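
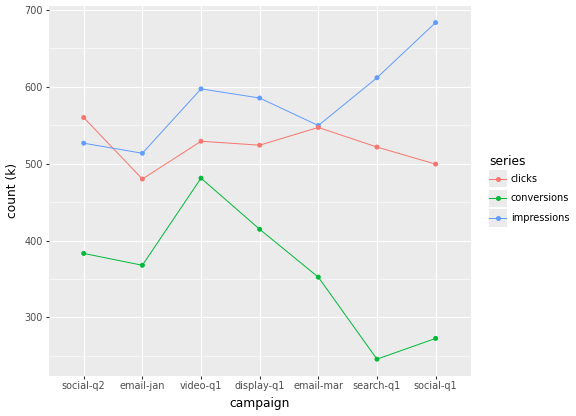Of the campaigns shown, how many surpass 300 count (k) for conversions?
5

Above 300: social-q2, email-jan, video-q1, display-q1, email-mar.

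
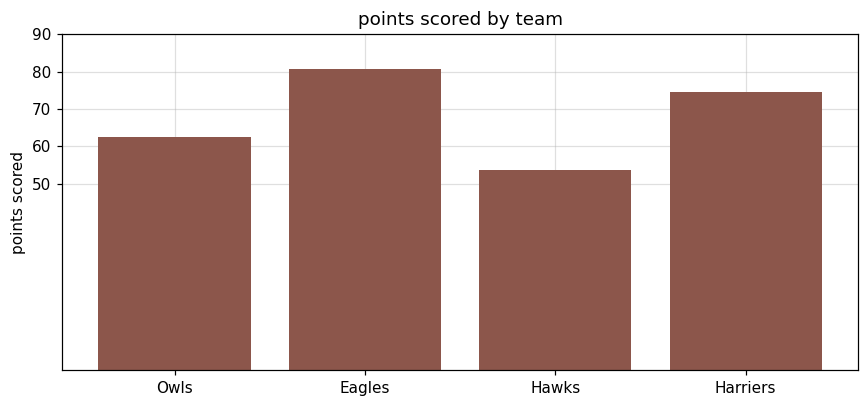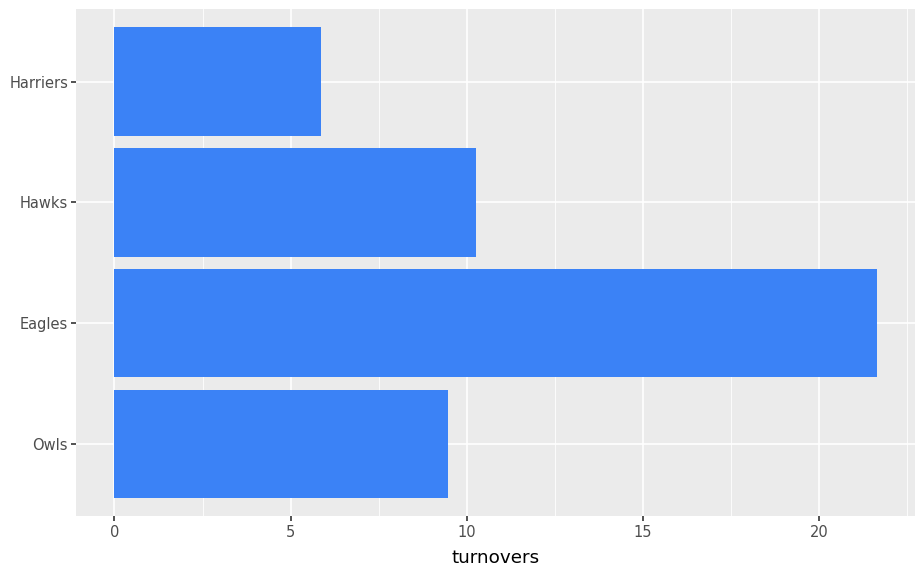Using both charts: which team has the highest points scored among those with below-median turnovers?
Chart 2 median turnovers ≈ 10; below-median teams: Owls, Harriers. Among those, Harriers has the highest points scored (≈ 70).

Harriers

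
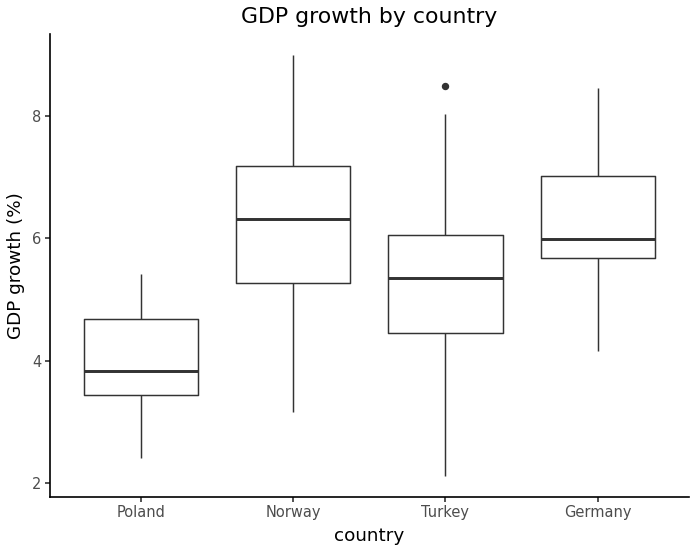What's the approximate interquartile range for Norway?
≈ 2.0

Q3 ≈ 7.2, Q1 ≈ 5.2; IQR ≈ 2.0.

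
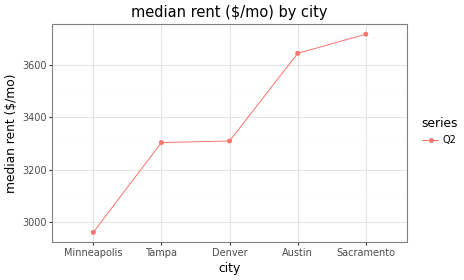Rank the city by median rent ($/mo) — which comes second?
Top 3: Sacramento ≈ 3700, Austin ≈ 3600, Denver ≈ 3300.

Austin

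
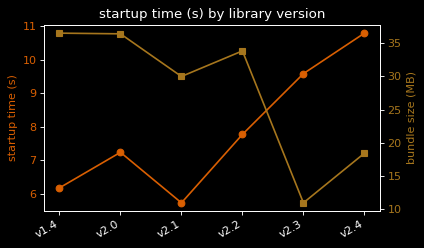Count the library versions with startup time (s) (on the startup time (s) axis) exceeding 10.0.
1

Above 10.0: v2.4.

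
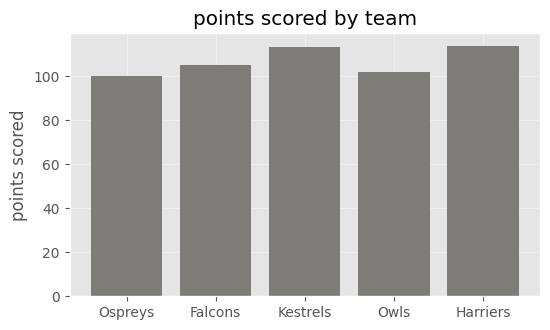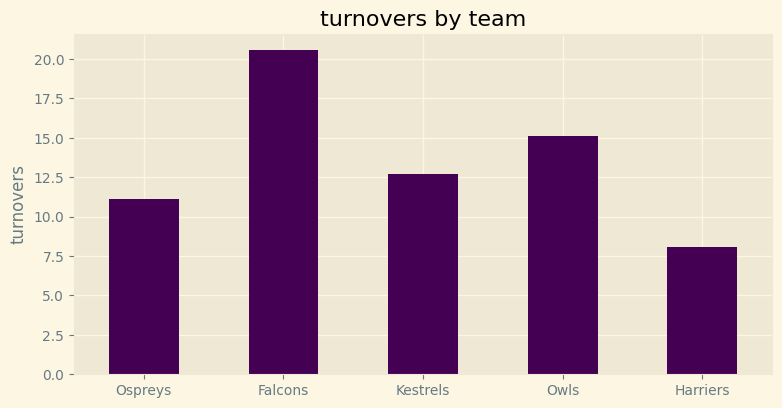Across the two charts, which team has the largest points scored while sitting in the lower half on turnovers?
Harriers

Chart 2 median turnovers ≈ 12; below-median teams: Ospreys, Harriers. Among those, Harriers has the highest points scored (≈ 120).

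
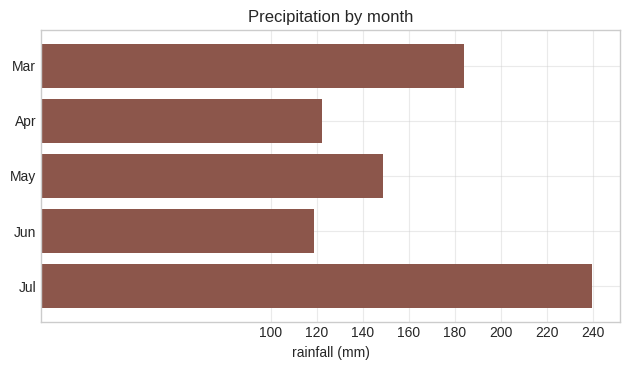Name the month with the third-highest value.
Top 4: Jul ≈ 240, Mar ≈ 180, May ≈ 140, Apr ≈ 120.

May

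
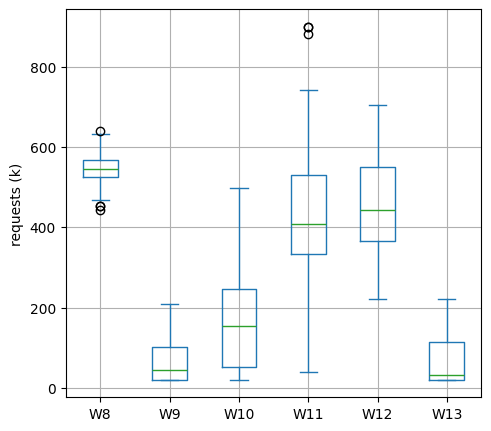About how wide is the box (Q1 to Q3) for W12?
≈ 200

Q3 ≈ 550, Q1 ≈ 350; IQR ≈ 200.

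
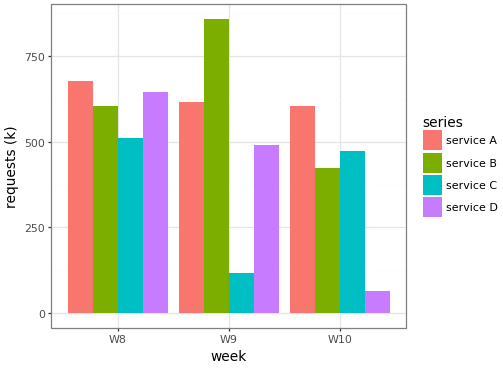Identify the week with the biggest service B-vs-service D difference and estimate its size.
W9: service B ≈ 900, service D ≈ 500 → gap ≈ 400. Next-largest (W10) is only ≈ 300.

W9, ≈ 400 k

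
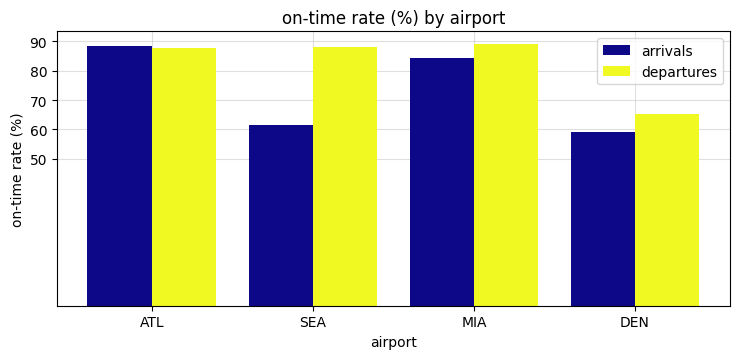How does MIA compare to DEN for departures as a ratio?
MIA ≈ 90, DEN ≈ 70; 90/70 ≈ 1.29.

≈ 1.29×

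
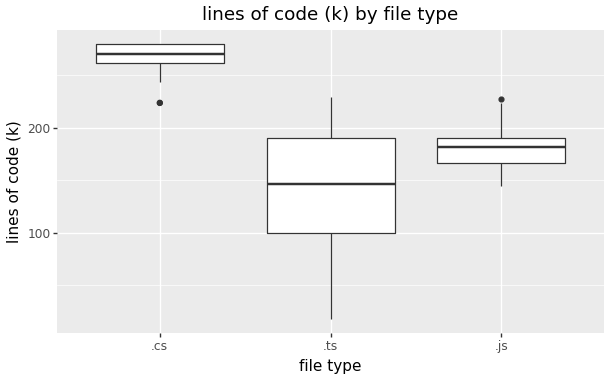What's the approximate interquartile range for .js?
≈ 20

Q3 ≈ 190, Q1 ≈ 170; IQR ≈ 20.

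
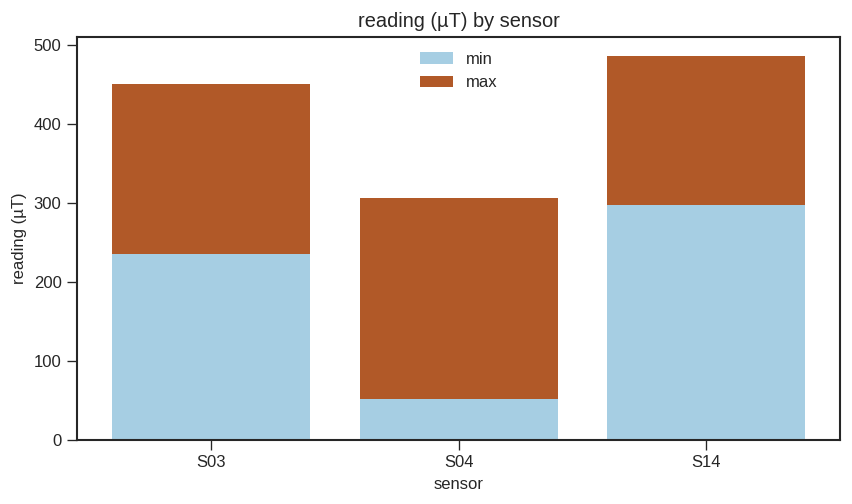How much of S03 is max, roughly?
max top ≈ 450, bottom ≈ 250; segment ≈ 200.

≈ 200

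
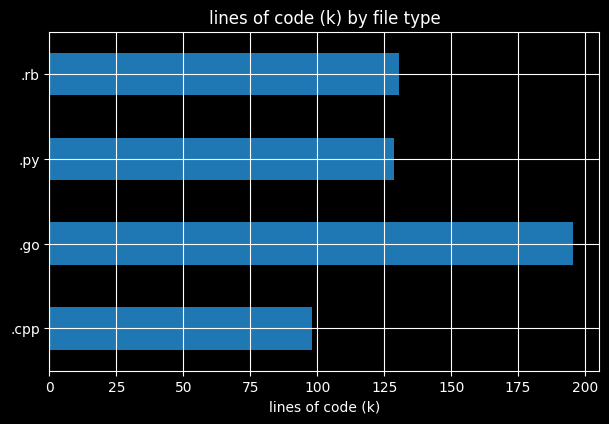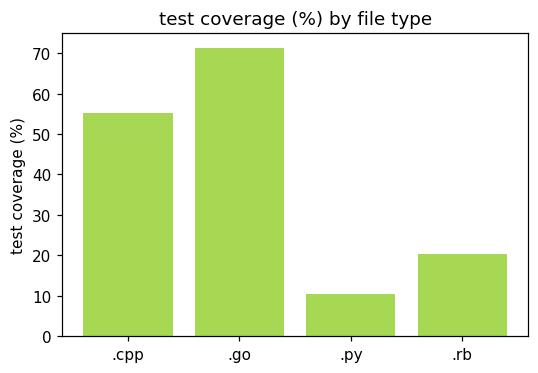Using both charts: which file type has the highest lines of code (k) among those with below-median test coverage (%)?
.rb

Chart 2 median test coverage (%) ≈ 40; below-median file types: .py, .rb. Among those, .rb has the highest lines of code (k) (≈ 140).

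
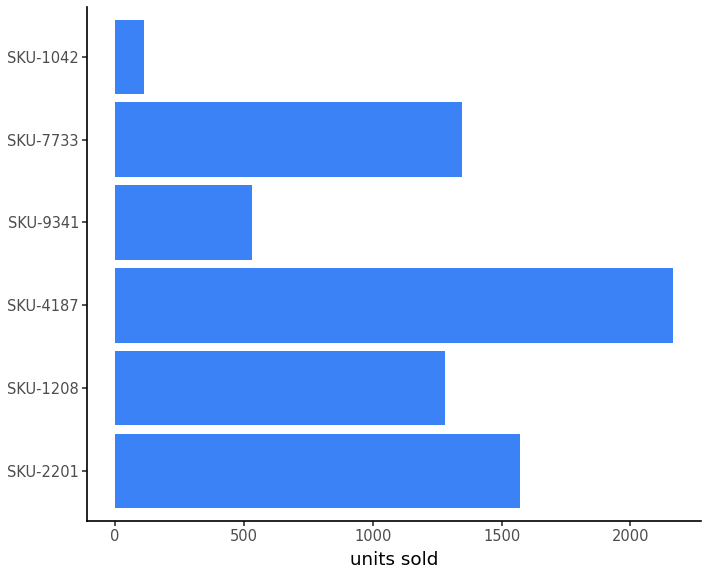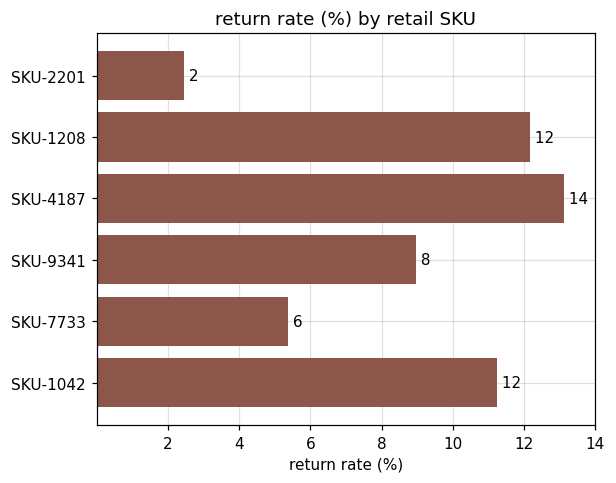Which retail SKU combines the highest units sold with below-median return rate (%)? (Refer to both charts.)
SKU-2201

Chart 2 median return rate (%) ≈ 10; below-median retail SKUs: SKU-2201, SKU-9341, SKU-7733. Among those, SKU-2201 has the highest units sold (≈ 1600).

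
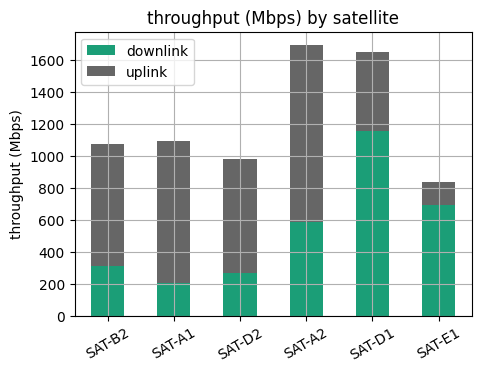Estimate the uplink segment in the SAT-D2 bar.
uplink top ≈ 1000, bottom ≈ 200; segment ≈ 800.

≈ 800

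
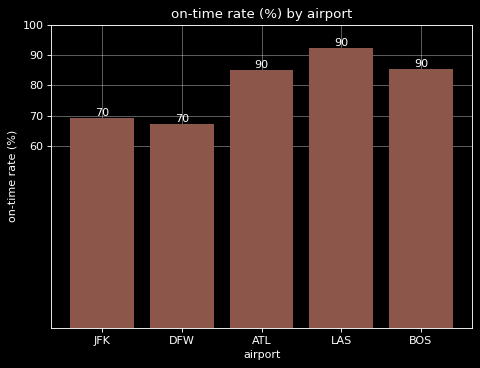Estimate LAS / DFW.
LAS ≈ 90, DFW ≈ 70; 90/70 ≈ 1.29.

≈ 1.29×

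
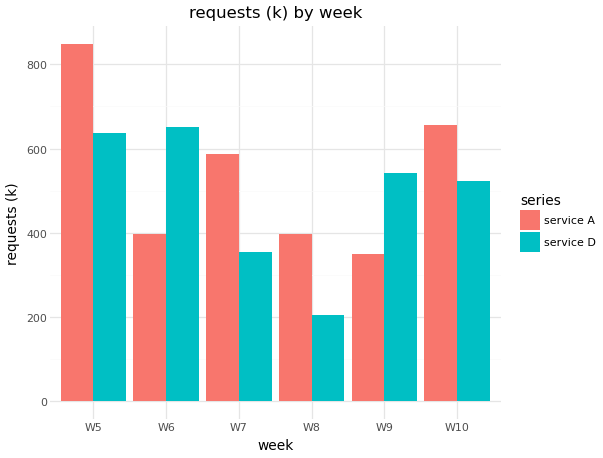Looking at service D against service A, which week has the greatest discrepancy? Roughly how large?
W6, ≈ 300 k

W6: service D ≈ 700, service A ≈ 400 → gap ≈ 300. Next-largest (W7) is only ≈ 200.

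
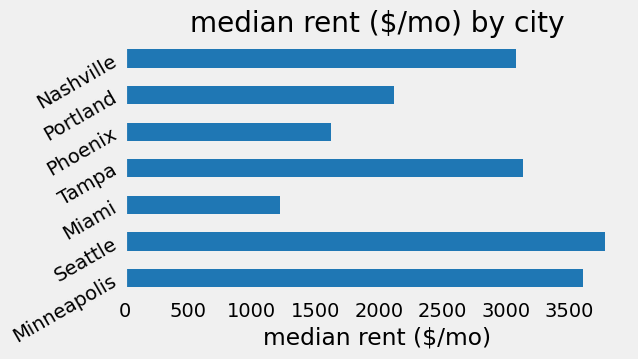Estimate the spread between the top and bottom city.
Max Seattle ≈ 4000, min Miami ≈ 1000; range ≈ 3000.

≈ 3000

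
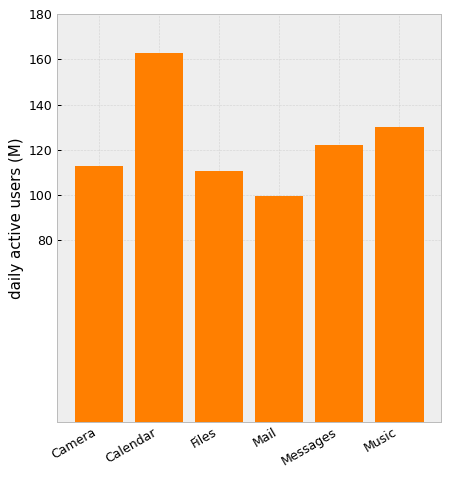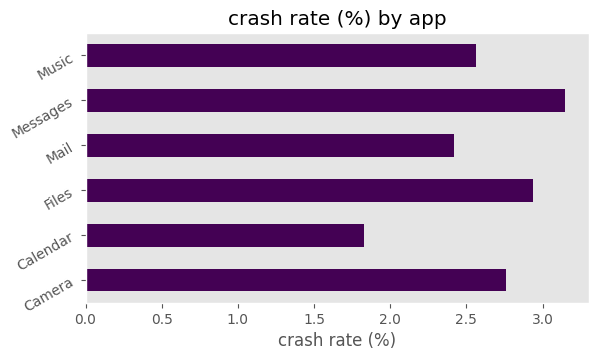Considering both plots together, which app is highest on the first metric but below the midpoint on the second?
Calendar

Chart 2 median crash rate (%) ≈ 2.5; below-median apps: Calendar, Mail, Music. Among those, Calendar has the highest daily active users (M) (≈ 160).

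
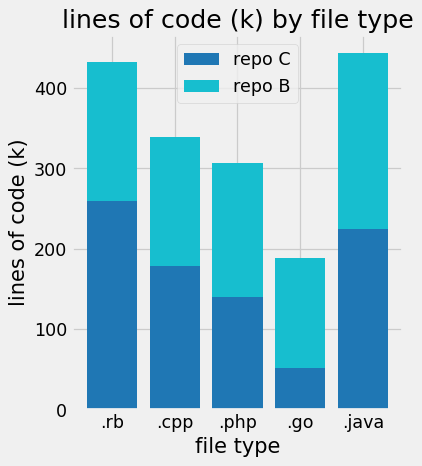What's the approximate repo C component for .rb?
≈ 250

repo C top ≈ 250, bottom ≈ 0; segment ≈ 250.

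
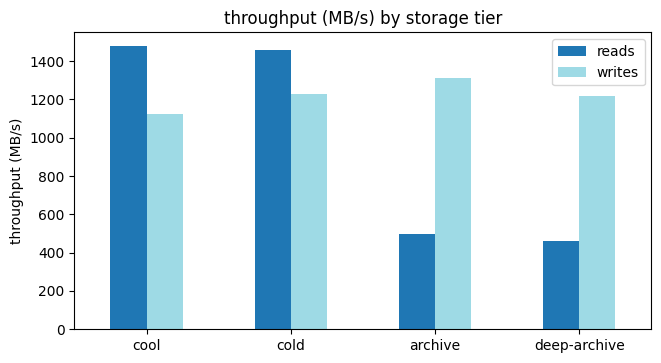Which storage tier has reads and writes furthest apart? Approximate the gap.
archive, ≈ 1000 MB/s

archive: reads ≈ 400, writes ≈ 1400 → gap ≈ 1000. Next-largest (deep-archive) is only ≈ 800.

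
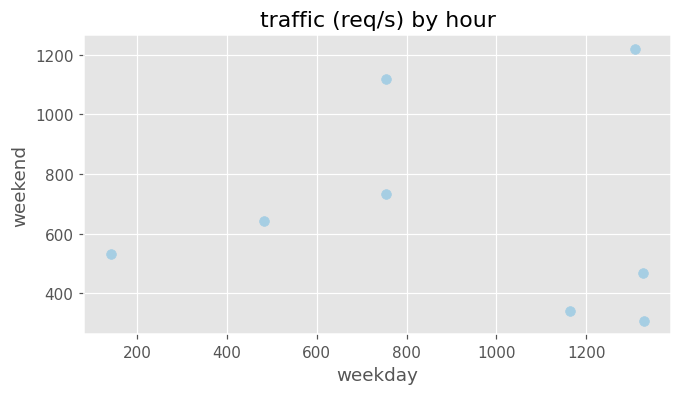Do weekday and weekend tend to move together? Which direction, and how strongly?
no clear correlation

Points are roughly uncorrelated; weak (|r| ≈ 0.1).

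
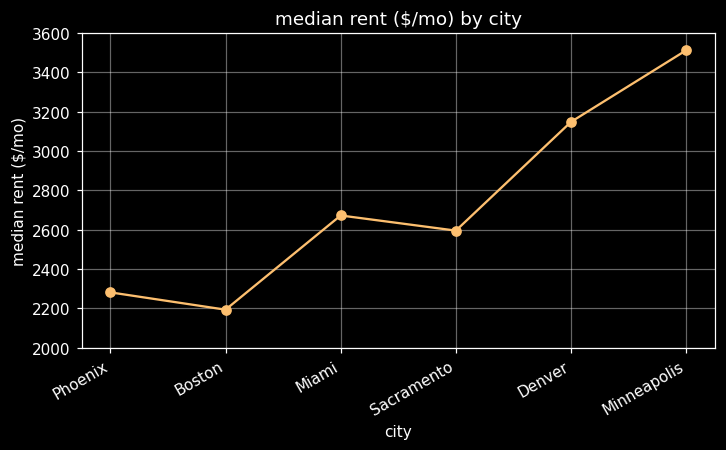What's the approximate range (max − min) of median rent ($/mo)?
Max Minneapolis ≈ 3600, min Boston ≈ 2200; range ≈ 1400.

≈ 1400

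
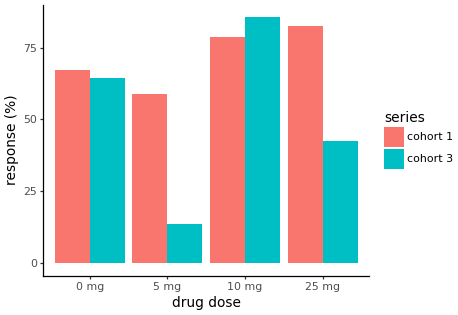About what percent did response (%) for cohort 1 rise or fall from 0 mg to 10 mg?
0 mg ≈ 70, 10 mg ≈ 80; (80 − 70) / 70 ≈ +14.3%.

≈ +14.3%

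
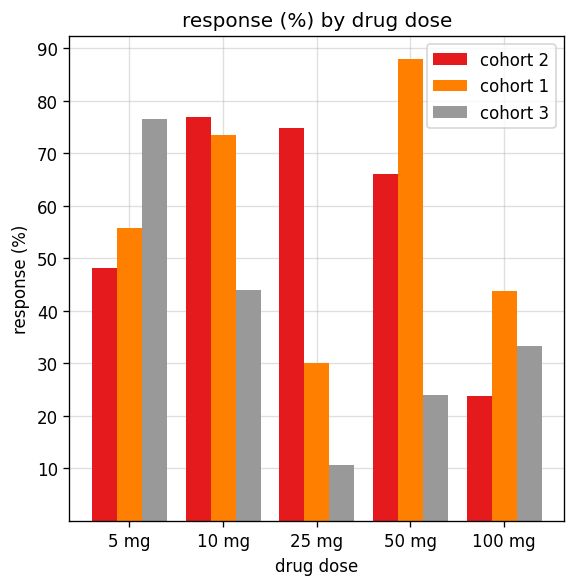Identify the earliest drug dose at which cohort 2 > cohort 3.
5 mg: cohort 2 ≈ 50 vs cohort 3 ≈ 80 (not yet); 10 mg: cohort 2 ≈ 80 vs cohort 3 ≈ 40 (first crossover).

10 mg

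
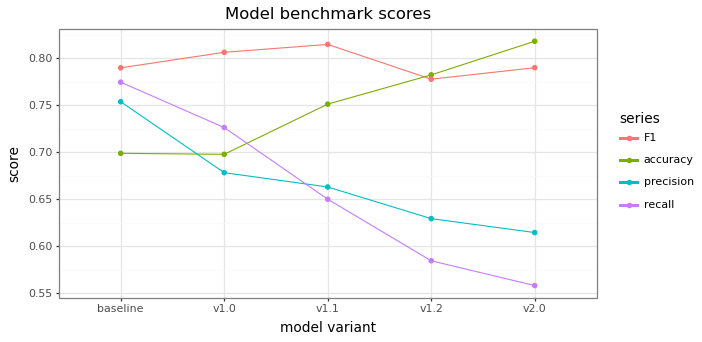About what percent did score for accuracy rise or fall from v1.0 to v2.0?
≈ +14.3%

v1.0 ≈ 0.70, v2.0 ≈ 0.80; (0.80 − 0.70) / 0.70 ≈ +14.3%.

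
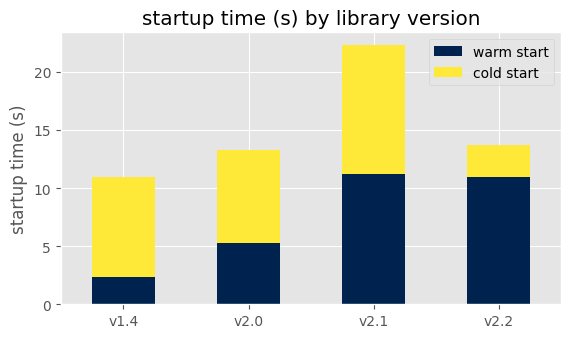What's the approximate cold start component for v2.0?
≈ 8

cold start top ≈ 14, bottom ≈ 6; segment ≈ 8.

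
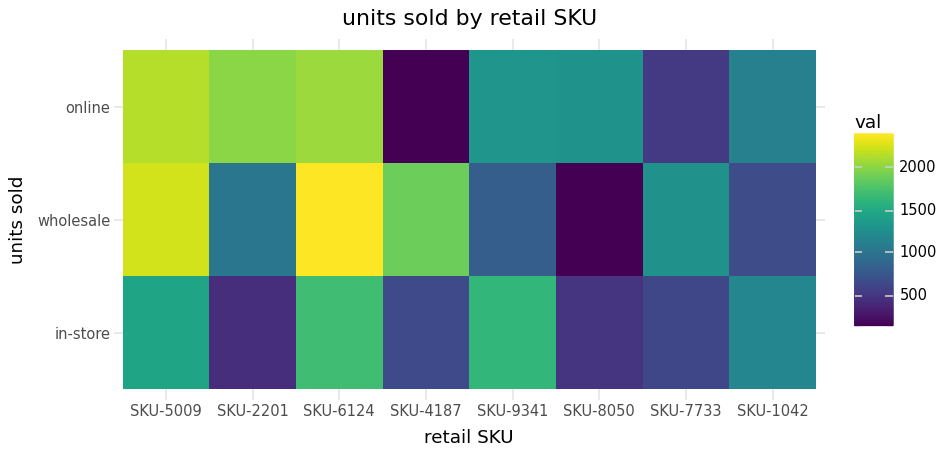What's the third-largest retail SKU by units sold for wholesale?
SKU-4187

Top 4 for wholesale: SKU-6124 ≈ 2400, SKU-5009 ≈ 2200, SKU-4187 ≈ 1800, SKU-7733 ≈ 1200.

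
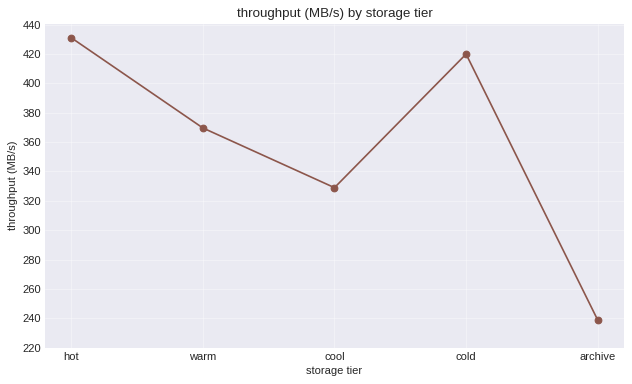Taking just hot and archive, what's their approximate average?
(440 + 240) / 2 ≈ 340.

≈ 340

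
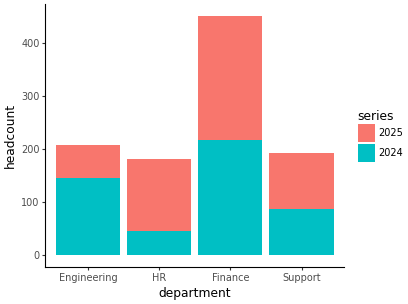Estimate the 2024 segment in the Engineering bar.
2024 top ≈ 150, bottom ≈ 0; segment ≈ 150.

≈ 150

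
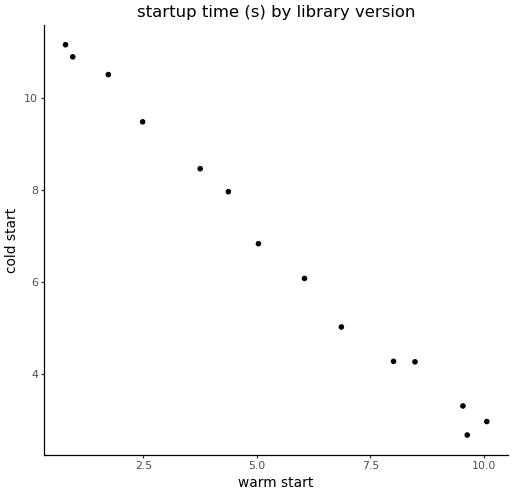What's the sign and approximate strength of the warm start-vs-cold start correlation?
Points are negatively correlated; strong (|r| ≈ 1.0).

negative, strong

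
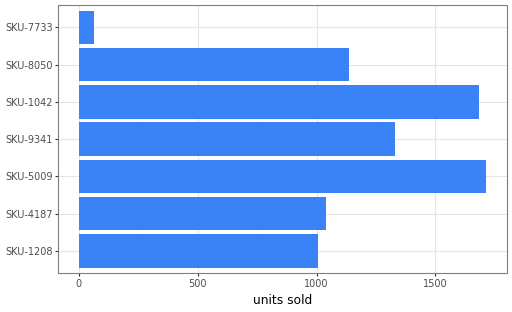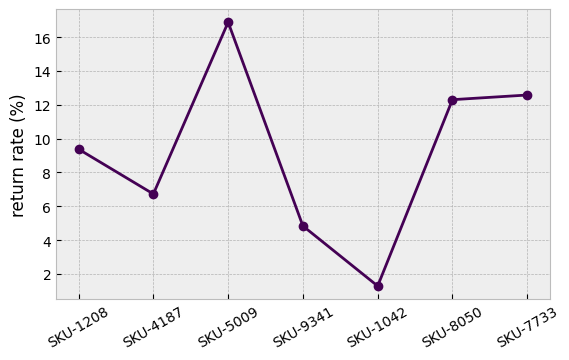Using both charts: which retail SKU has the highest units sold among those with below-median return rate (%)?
Chart 2 median return rate (%) ≈ 10; below-median retail SKUs: SKU-4187, SKU-9341, SKU-1042. Among those, SKU-1042 has the highest units sold (≈ 1600).

SKU-1042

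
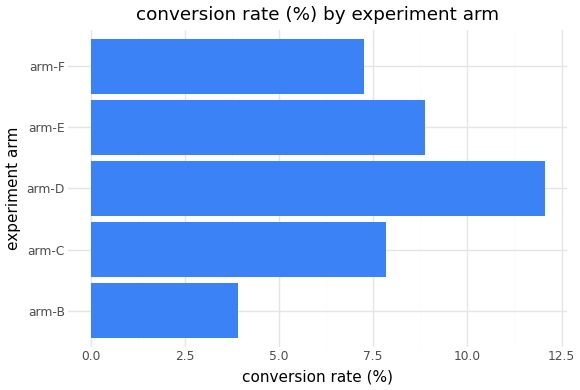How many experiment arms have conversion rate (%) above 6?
Above 6: arm-C, arm-D, arm-E, arm-F.

4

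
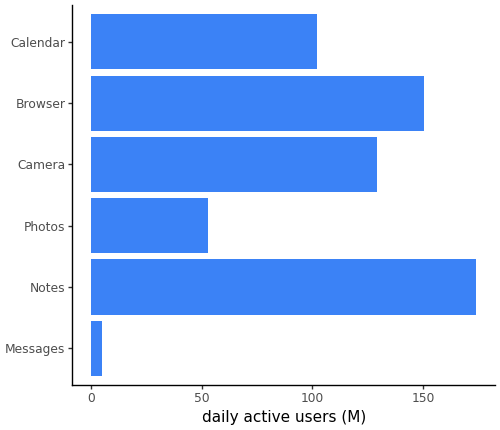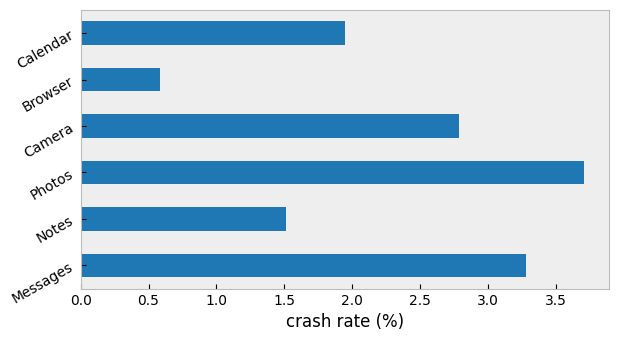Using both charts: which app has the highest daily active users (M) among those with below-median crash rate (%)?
Chart 2 median crash rate (%) ≈ 2.5; below-median apps: Notes, Browser, Calendar. Among those, Notes has the highest daily active users (M) (≈ 180).

Notes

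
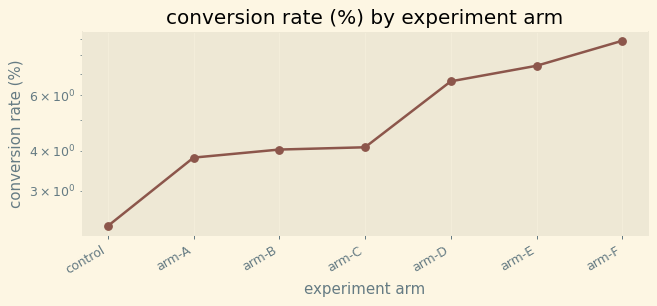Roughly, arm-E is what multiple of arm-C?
arm-E ≈ 7, arm-C ≈ 4; 7/4 ≈ 1.75.

≈ 1.75×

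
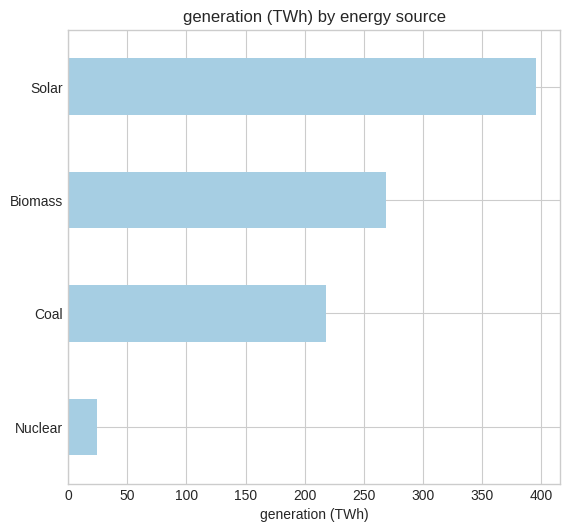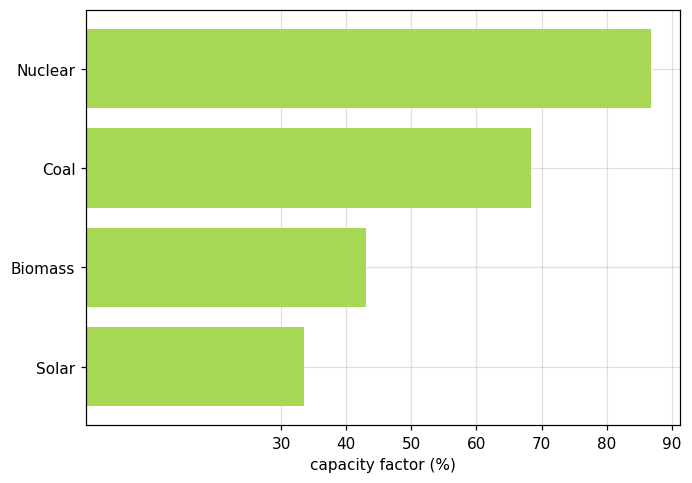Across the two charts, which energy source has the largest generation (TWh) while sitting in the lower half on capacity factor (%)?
Solar

Chart 2 median capacity factor (%) ≈ 60; below-median energy sources: Biomass, Solar. Among those, Solar has the highest generation (TWh) (≈ 400).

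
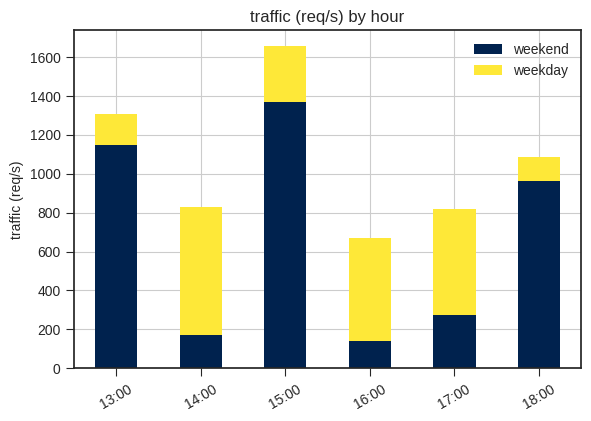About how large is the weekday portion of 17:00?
weekday top ≈ 800, bottom ≈ 200; segment ≈ 600.

≈ 600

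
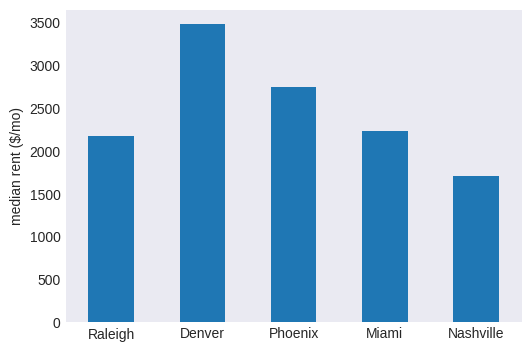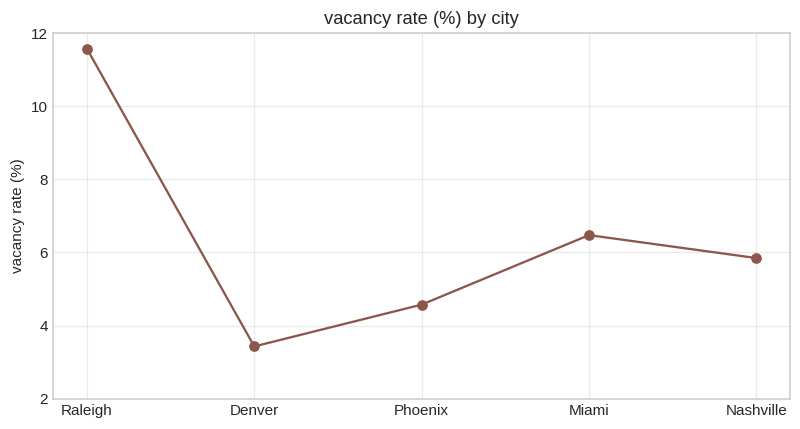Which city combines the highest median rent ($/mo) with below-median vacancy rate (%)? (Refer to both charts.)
Chart 2 median vacancy rate (%) ≈ 6; below-median cities: Denver, Phoenix. Among those, Denver has the highest median rent ($/mo) (≈ 3500).

Denver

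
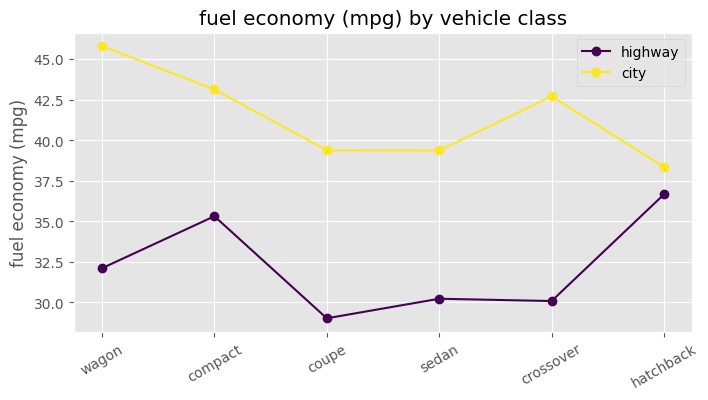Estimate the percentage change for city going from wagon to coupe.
≈ -13%

wagon ≈ 46, coupe ≈ 40; (40 − 46) / 46 ≈ -13%.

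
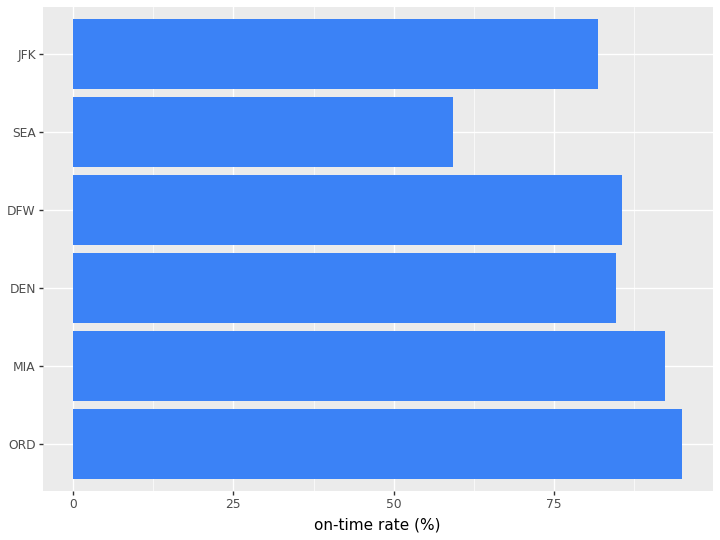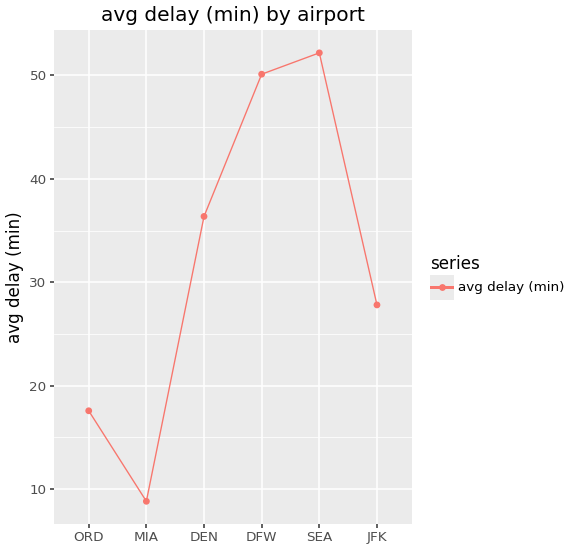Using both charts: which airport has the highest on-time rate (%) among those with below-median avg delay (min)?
Chart 2 median avg delay (min) ≈ 30; below-median airports: ORD, MIA, JFK. Among those, ORD has the highest on-time rate (%) (≈ 100).

ORD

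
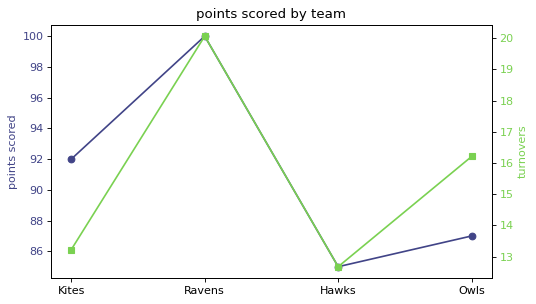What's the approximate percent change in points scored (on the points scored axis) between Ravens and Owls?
≈ -12%

Ravens ≈ 100, Owls ≈ 88; (88 − 100) / 100 ≈ -12%.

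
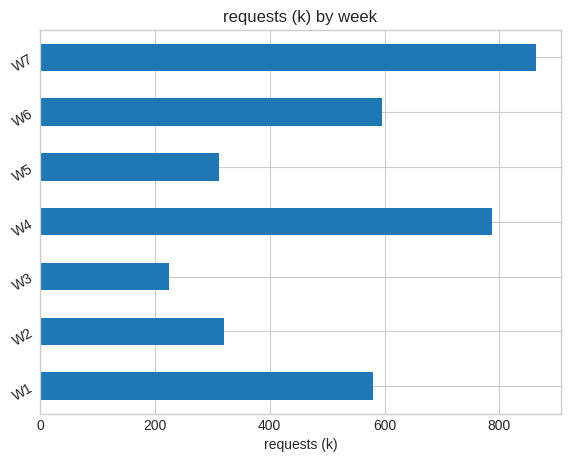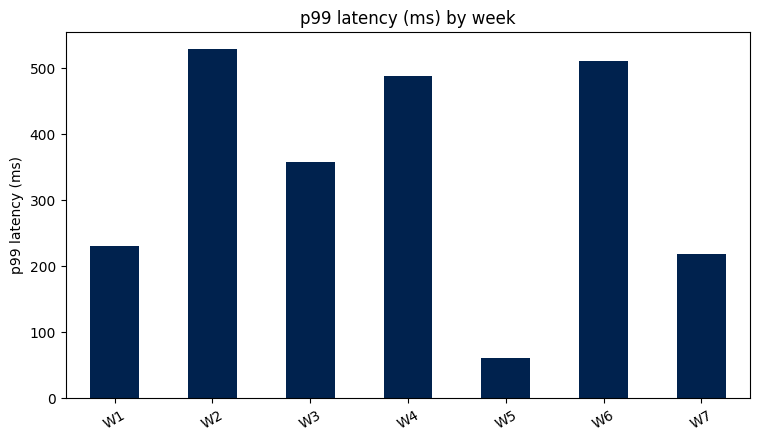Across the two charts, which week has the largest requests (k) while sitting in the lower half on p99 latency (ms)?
Chart 2 median p99 latency (ms) ≈ 350; below-median weeks: W1, W5, W7. Among those, W7 has the highest requests (k) (≈ 900).

W7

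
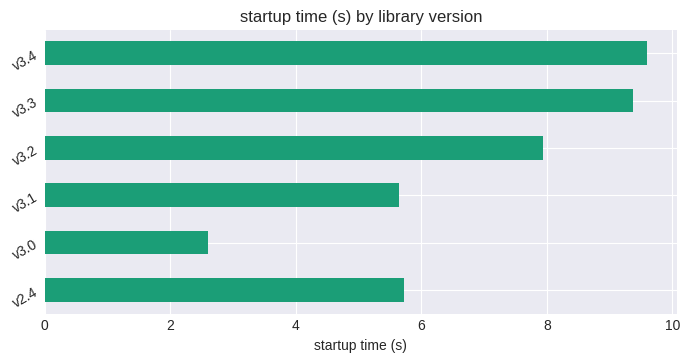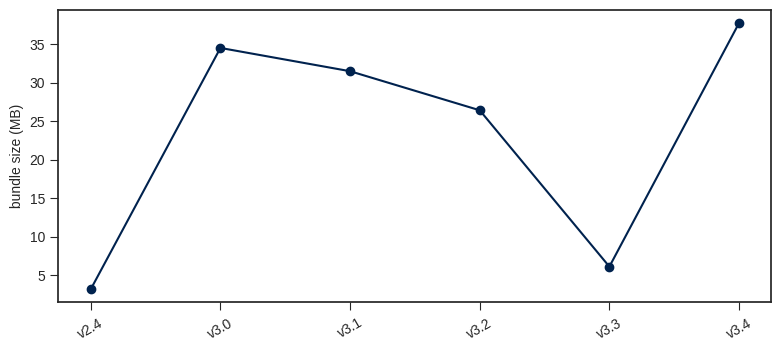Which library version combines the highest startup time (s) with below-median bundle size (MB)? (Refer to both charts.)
Chart 2 median bundle size (MB) ≈ 30; below-median library versions: v2.4, v3.2, v3.3. Among those, v3.3 has the highest startup time (s) (≈ 9).

v3.3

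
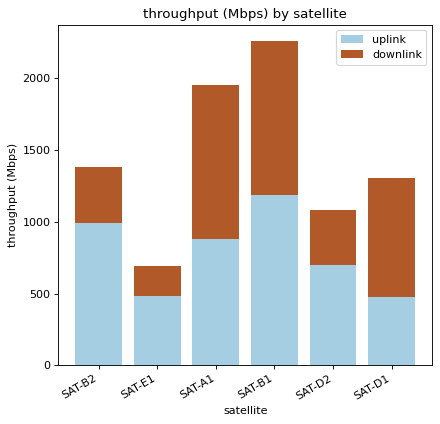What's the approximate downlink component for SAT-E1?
≈ 200

downlink top ≈ 600, bottom ≈ 400; segment ≈ 200.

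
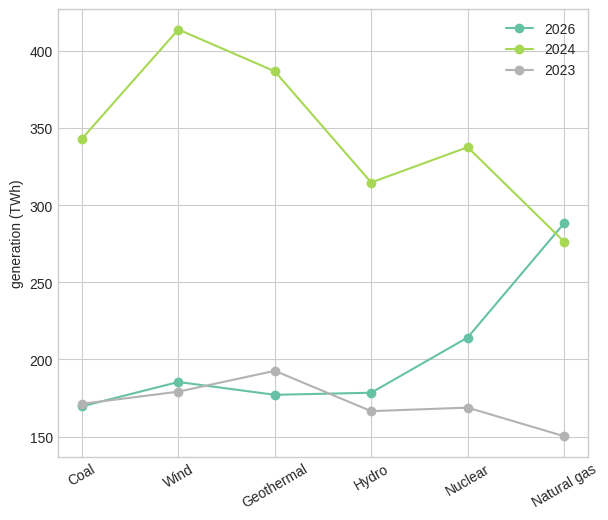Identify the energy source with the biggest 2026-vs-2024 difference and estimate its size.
Wind: 2026 ≈ 175, 2024 ≈ 425 → gap ≈ 250. Next-largest (Geothermal) is only ≈ 200.

Wind, ≈ 250 TWh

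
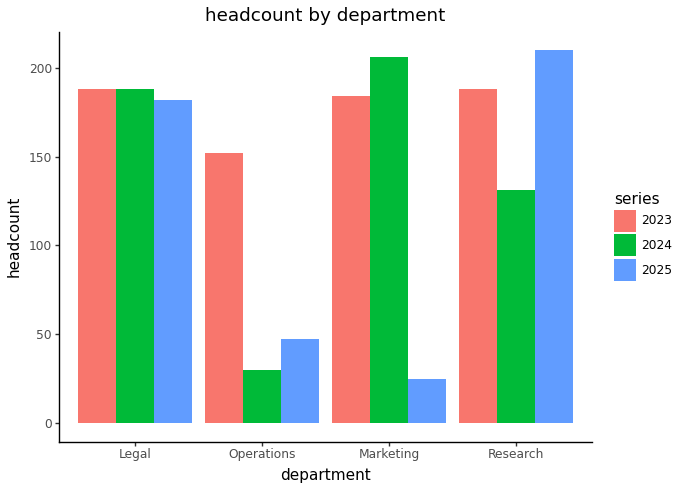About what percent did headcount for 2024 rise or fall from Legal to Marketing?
Legal ≈ 180, Marketing ≈ 200; (200 − 180) / 180 ≈ +11.1%.

≈ +11.1%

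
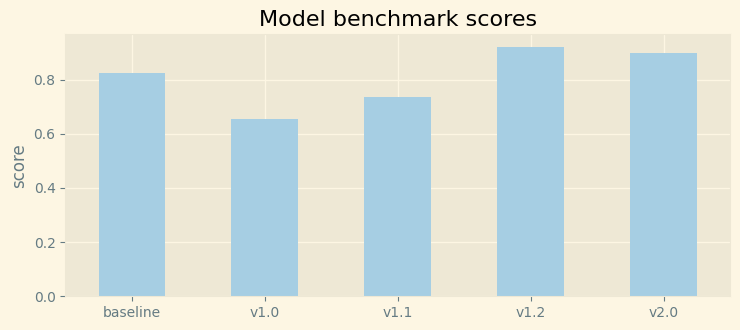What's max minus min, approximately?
Max v1.2 ≈ 0.9, min v1.0 ≈ 0.7; range ≈ 0.2.

≈ 0.2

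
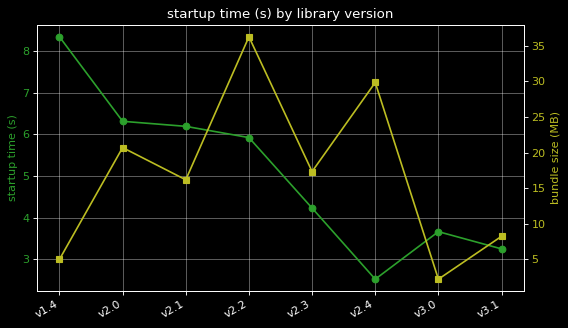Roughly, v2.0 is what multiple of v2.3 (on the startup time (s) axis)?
v2.0 ≈ 6.5, v2.3 ≈ 4.0; 6.5/4.0 ≈ 1.62.

≈ 1.62×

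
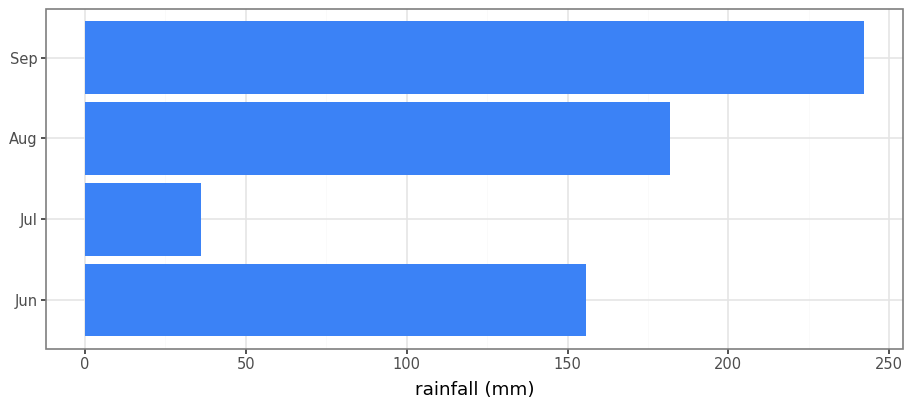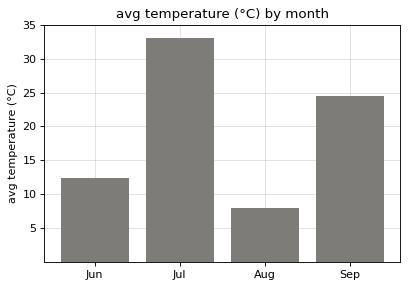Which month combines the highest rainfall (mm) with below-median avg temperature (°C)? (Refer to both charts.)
Chart 2 median avg temperature (°C) ≈ 20; below-median months: Jun, Aug. Among those, Aug has the highest rainfall (mm) (≈ 175).

Aug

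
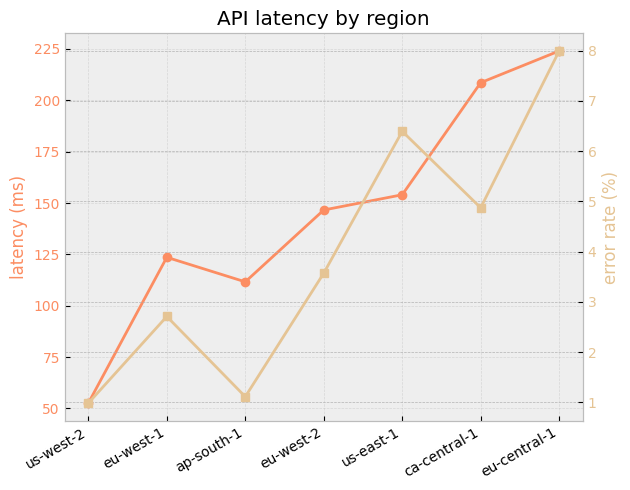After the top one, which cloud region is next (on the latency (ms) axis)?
ca-central-1

Top 3 (on the latency (ms) axis): eu-central-1 ≈ 220, ca-central-1 ≈ 200, us-east-1 ≈ 160.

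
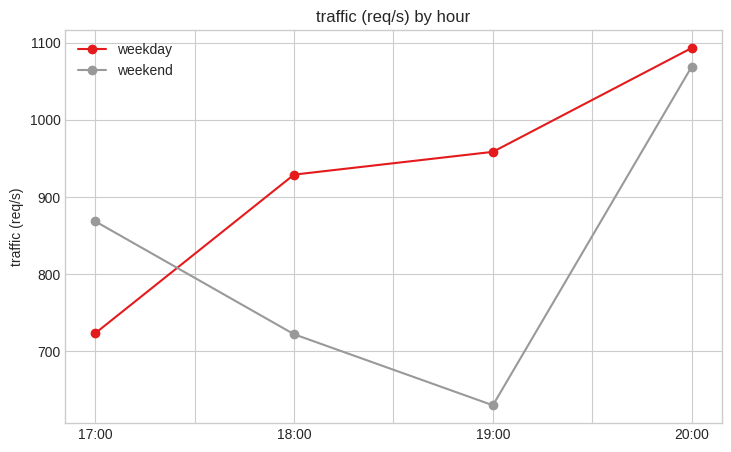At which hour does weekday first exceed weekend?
18:00

17:00: weekday ≈ 700 vs weekend ≈ 850 (not yet); 18:00: weekday ≈ 950 vs weekend ≈ 700 (first crossover).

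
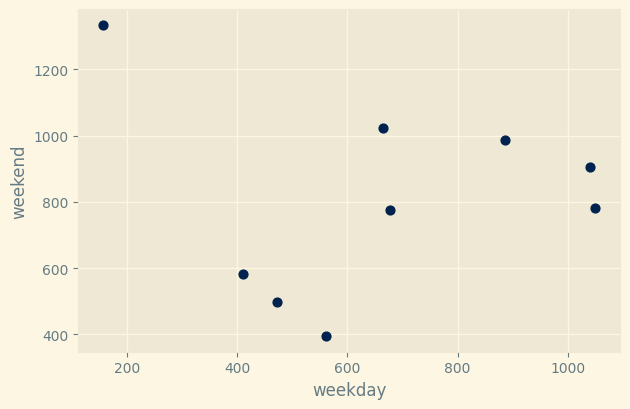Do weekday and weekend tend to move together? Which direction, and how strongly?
no clear correlation

Points are roughly uncorrelated; weak (|r| ≈ 0.1).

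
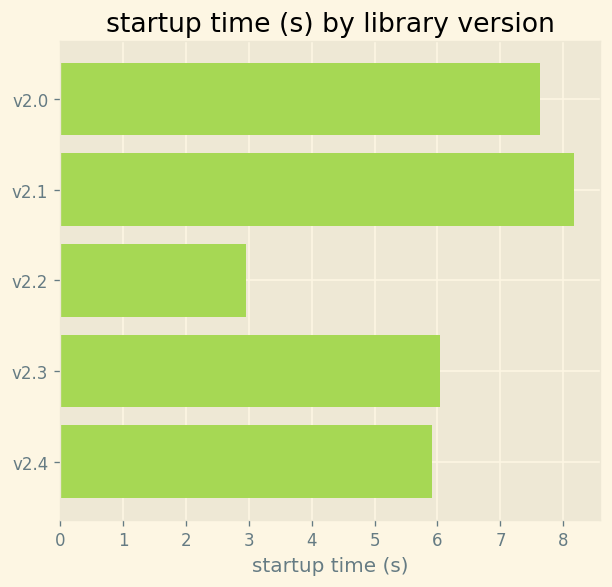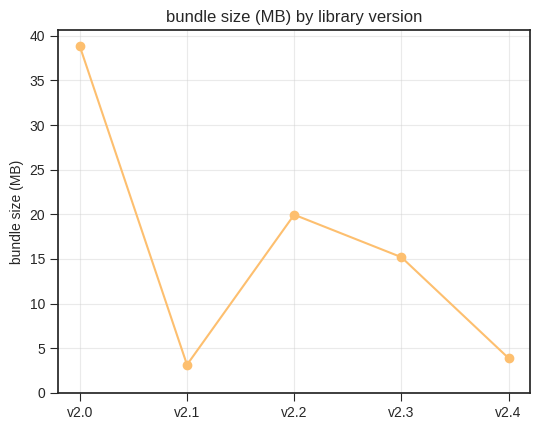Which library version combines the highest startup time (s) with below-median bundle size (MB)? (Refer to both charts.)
Chart 2 median bundle size (MB) ≈ 15; below-median library versions: v2.1, v2.4. Among those, v2.1 has the highest startup time (s) (≈ 8).

v2.1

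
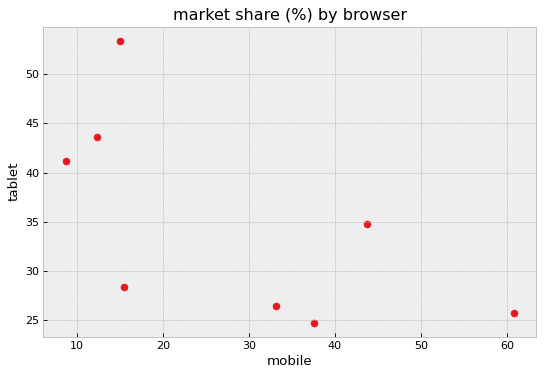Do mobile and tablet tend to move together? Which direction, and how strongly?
negative, moderate

Points are negatively correlated; moderate (|r| ≈ 0.6).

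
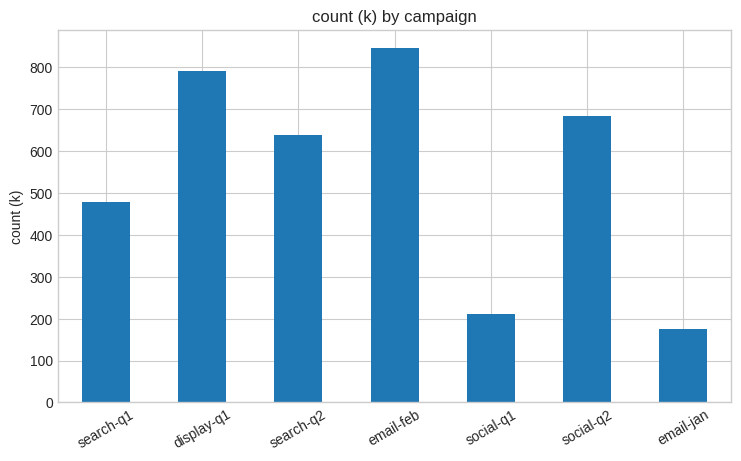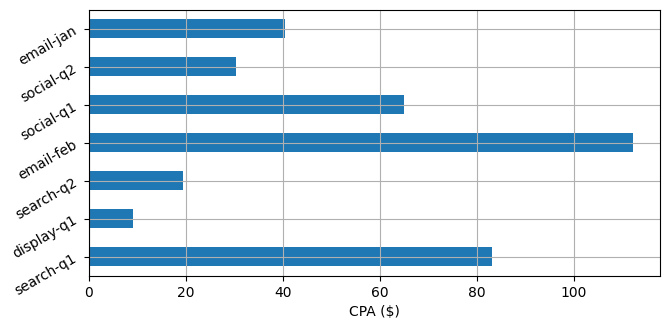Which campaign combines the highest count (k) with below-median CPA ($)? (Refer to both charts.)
display-q1

Chart 2 median CPA ($) ≈ 40; below-median campaigns: display-q1, search-q2, social-q2. Among those, display-q1 has the highest count (k) (≈ 800).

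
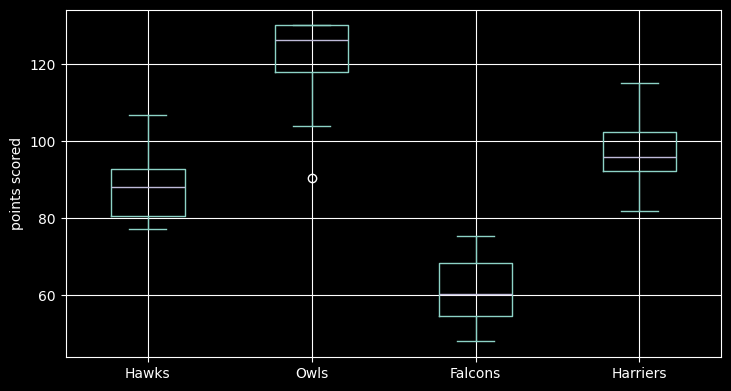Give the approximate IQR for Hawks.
Q3 ≈ 90, Q1 ≈ 80; IQR ≈ 10.

≈ 10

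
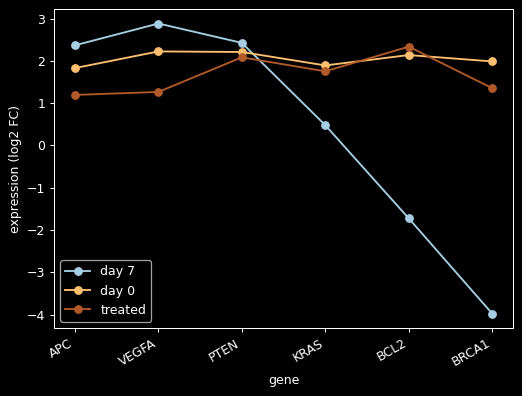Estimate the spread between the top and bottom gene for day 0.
≈ 0

Max VEGFA ≈ 2, min APC ≈ 2; range ≈ 0.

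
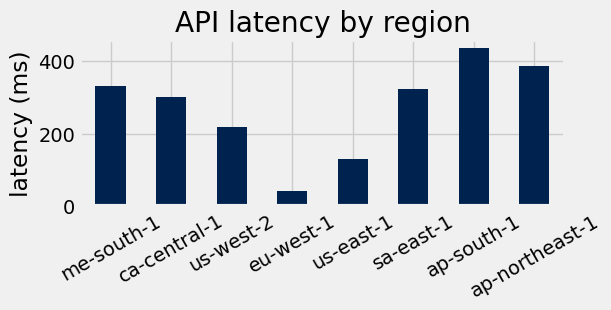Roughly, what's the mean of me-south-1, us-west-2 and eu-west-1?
≈ 200

(350 + 200 + 50) / 3 ≈ 200.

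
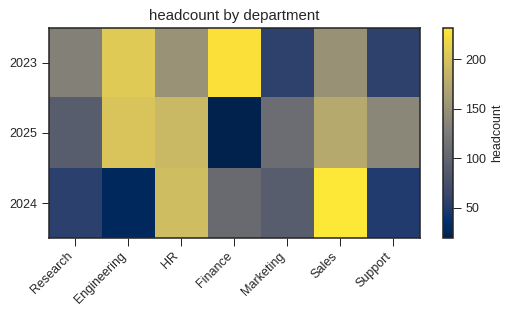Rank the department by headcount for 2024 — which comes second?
HR

Top 3 for 2024: Sales ≈ 240, HR ≈ 200, Finance ≈ 100.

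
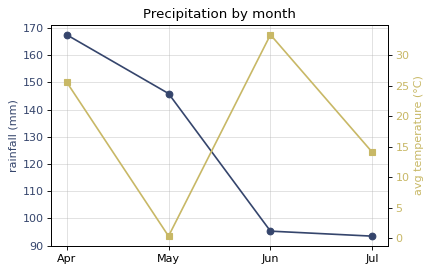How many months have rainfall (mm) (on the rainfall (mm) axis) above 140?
2

Above 140: Apr, May.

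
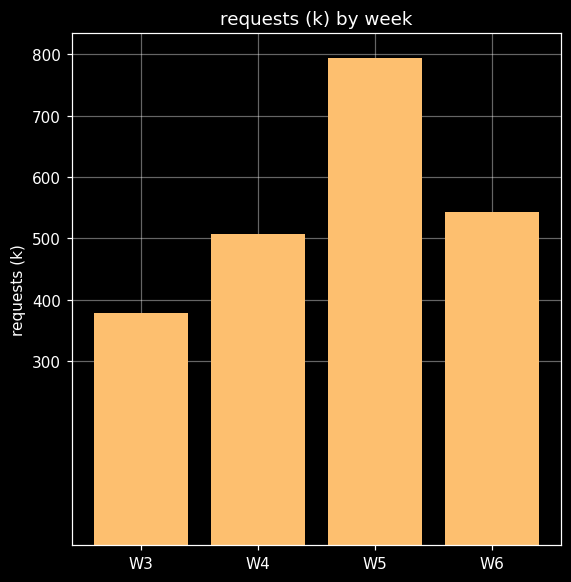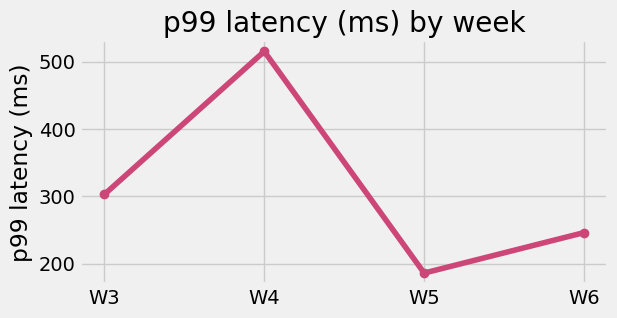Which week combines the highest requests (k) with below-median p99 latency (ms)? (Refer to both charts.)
Chart 2 median p99 latency (ms) ≈ 250; below-median weeks: W5, W6. Among those, W5 has the highest requests (k) (≈ 800).

W5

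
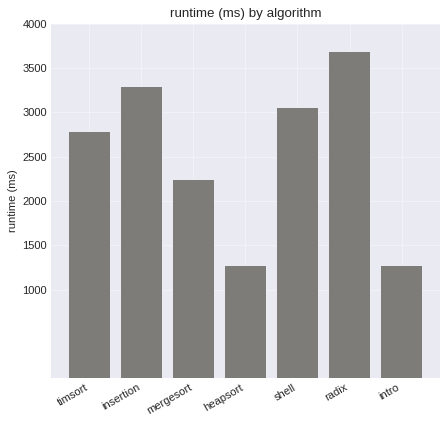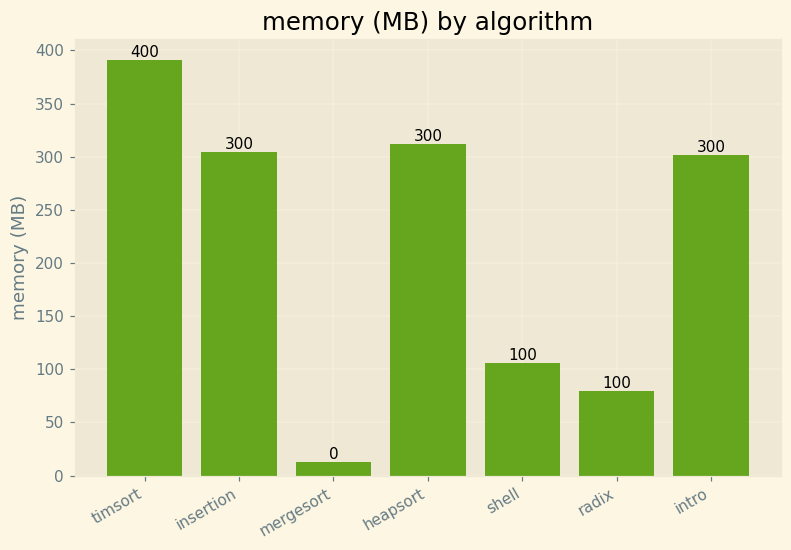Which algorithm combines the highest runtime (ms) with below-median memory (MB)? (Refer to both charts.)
radix

Chart 2 median memory (MB) ≈ 300; below-median algorithms: mergesort, shell, radix. Among those, radix has the highest runtime (ms) (≈ 3500).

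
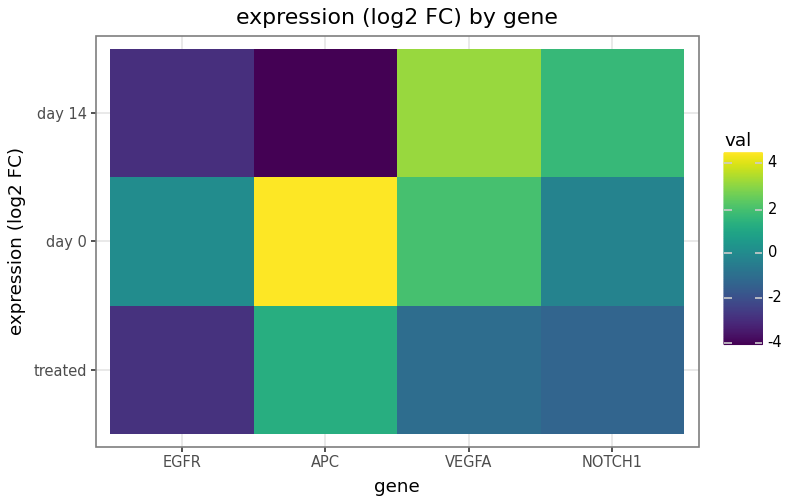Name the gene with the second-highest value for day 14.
Top 3 for day 14: VEGFA ≈ 3, NOTCH1 ≈ 2, EGFR ≈ -3.

NOTCH1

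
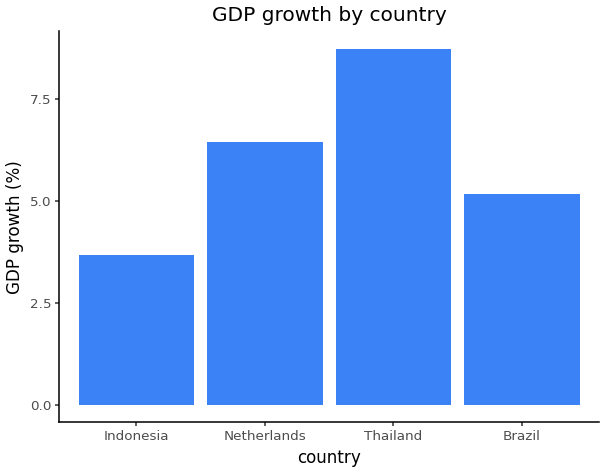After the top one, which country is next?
Top 3: Thailand ≈ 9, Netherlands ≈ 6, Brazil ≈ 5.

Netherlands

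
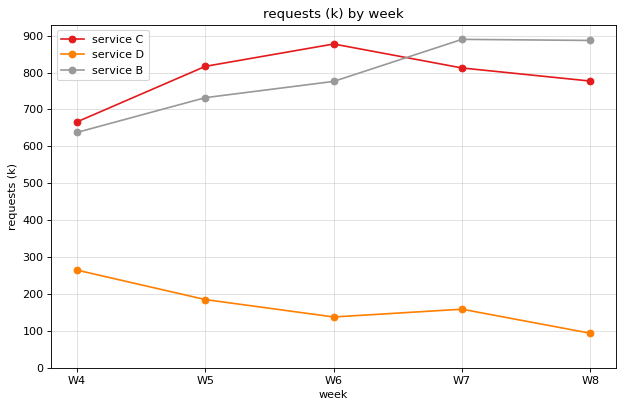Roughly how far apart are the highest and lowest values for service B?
≈ 300

Max W7 ≈ 900, min W4 ≈ 600; range ≈ 300.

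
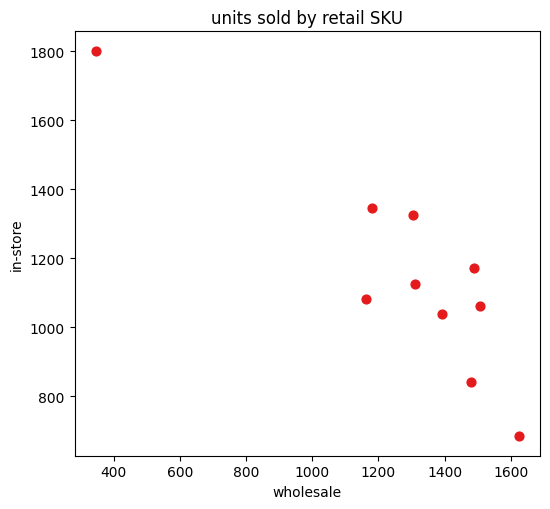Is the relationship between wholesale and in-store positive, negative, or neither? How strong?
negative, strong

Points are negatively correlated; strong (|r| ≈ 0.9).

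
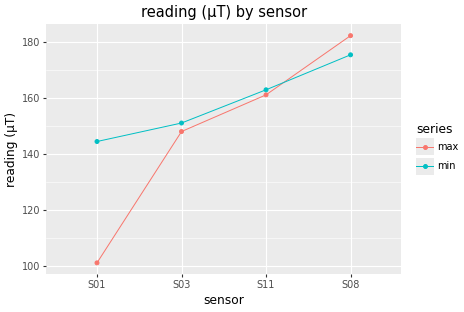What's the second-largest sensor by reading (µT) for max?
S11

Top 3 for max: S08 ≈ 180, S11 ≈ 160, S03 ≈ 150.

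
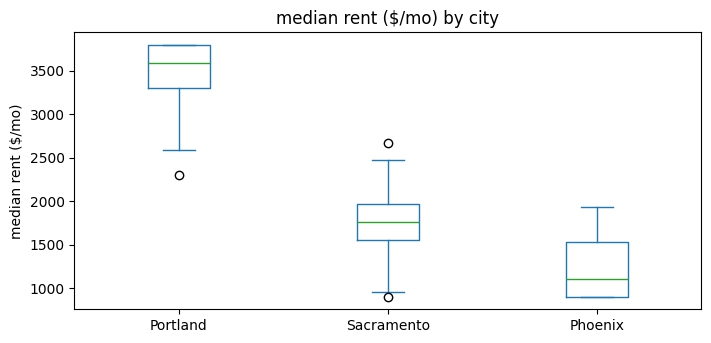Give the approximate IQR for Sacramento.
≈ 400

Q3 ≈ 2000, Q1 ≈ 1600; IQR ≈ 400.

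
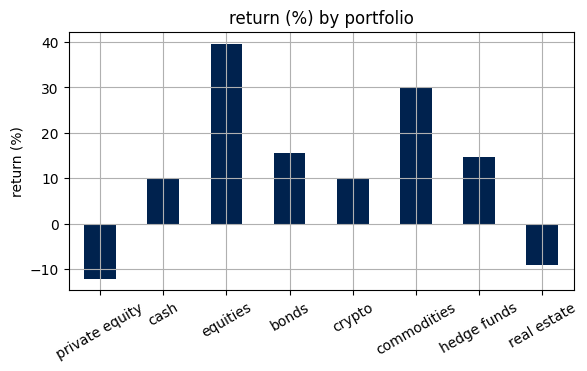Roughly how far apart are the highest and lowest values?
≈ 50

Max equities ≈ 40, min private equity ≈ -10; range ≈ 50.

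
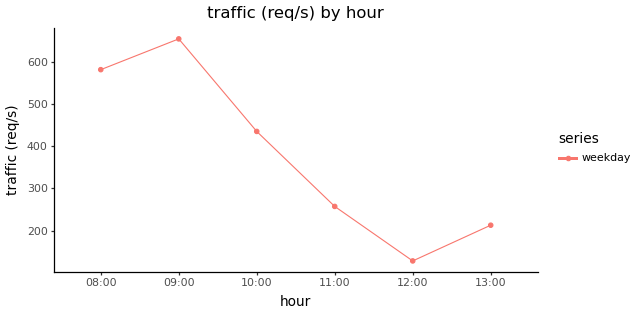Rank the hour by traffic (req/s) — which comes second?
Top 3: 09:00 ≈ 650, 08:00 ≈ 600, 10:00 ≈ 450.

08:00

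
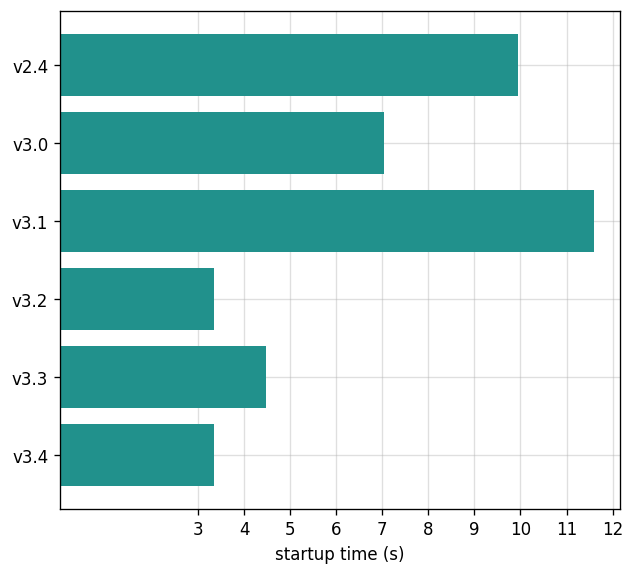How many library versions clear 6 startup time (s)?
3

Above 6: v2.4, v3.0, v3.1.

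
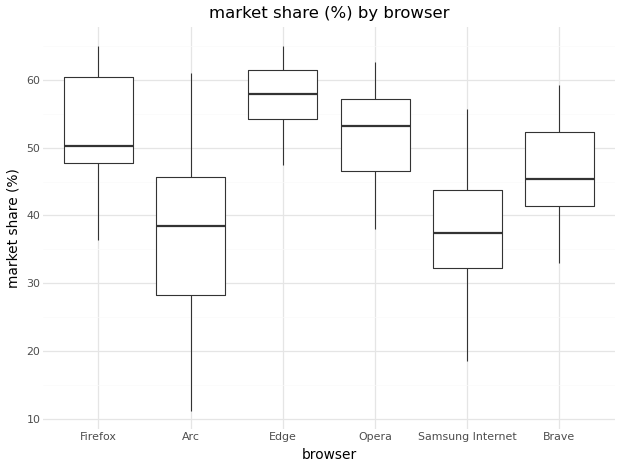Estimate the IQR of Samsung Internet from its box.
Q3 ≈ 44, Q1 ≈ 32; IQR ≈ 12.

≈ 12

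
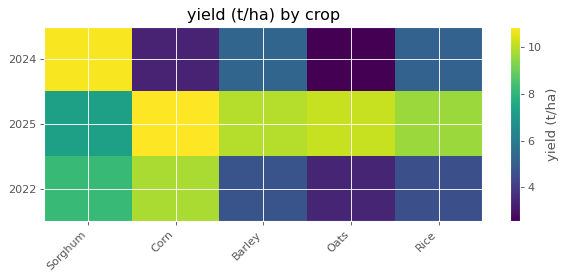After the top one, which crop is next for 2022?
Top 3 for 2022: Corn ≈ 10, Sorghum ≈ 8, Barley ≈ 5.

Sorghum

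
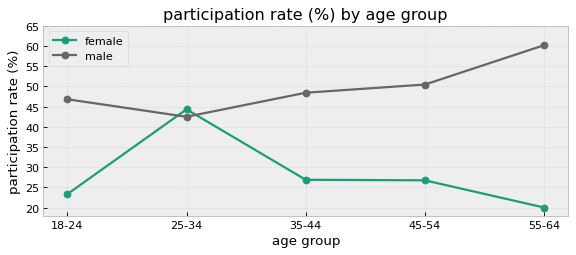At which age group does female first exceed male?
18-24: female ≈ 25 vs male ≈ 45 (not yet); 25-34: female ≈ 45 vs male ≈ 40 (first crossover).

25-34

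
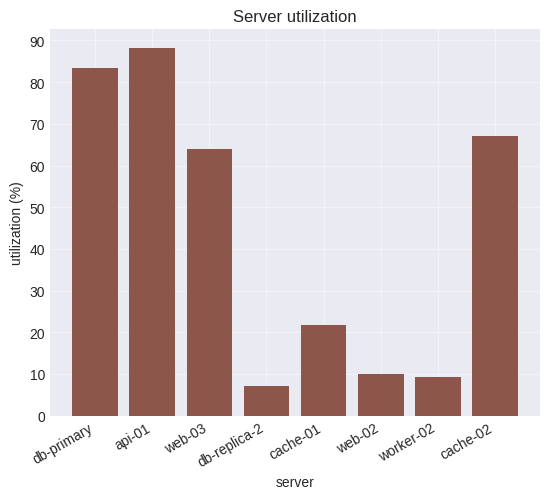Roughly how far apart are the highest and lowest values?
Max api-01 ≈ 90, min db-replica-2 ≈ 10; range ≈ 80.

≈ 80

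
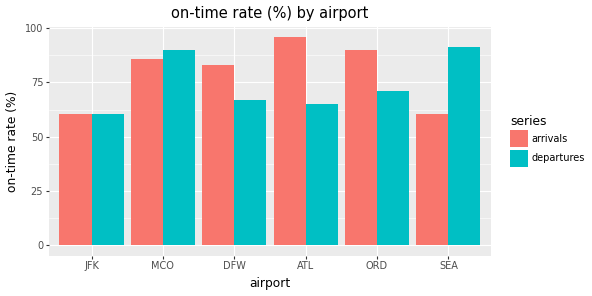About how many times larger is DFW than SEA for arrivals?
≈ 1.33×

DFW ≈ 80, SEA ≈ 60; 80/60 ≈ 1.33.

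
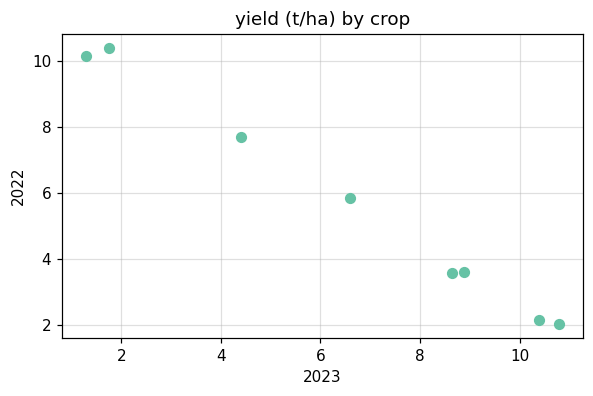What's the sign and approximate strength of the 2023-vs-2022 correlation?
negative, strong

Points are negatively correlated; strong (|r| ≈ 1.0).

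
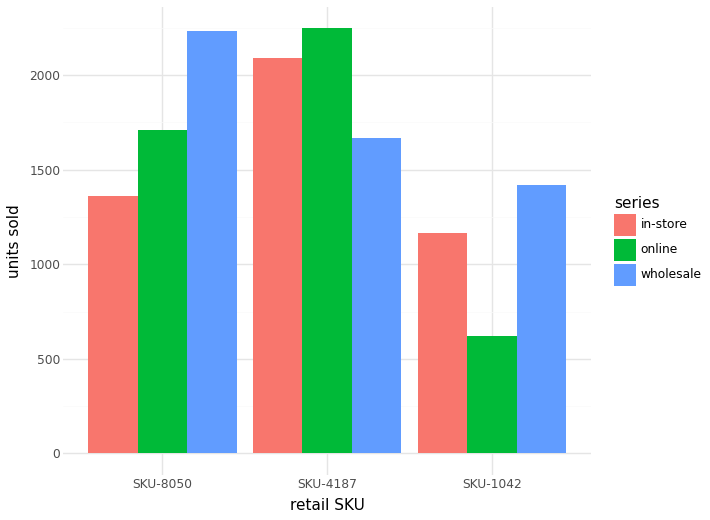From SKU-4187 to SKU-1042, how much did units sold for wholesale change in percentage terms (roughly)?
≈ -12.5%

SKU-4187 ≈ 1600, SKU-1042 ≈ 1400; (1400 − 1600) / 1600 ≈ -12.5%.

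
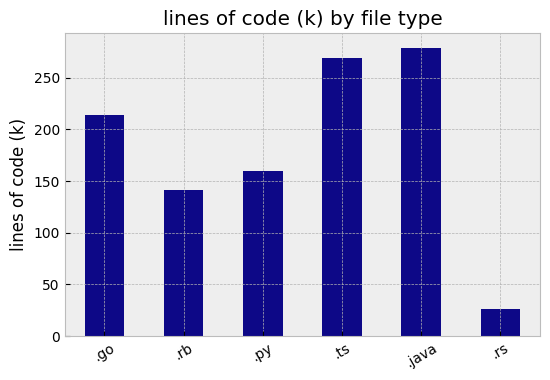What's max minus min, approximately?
≈ 250

Max .java ≈ 275, min .rs ≈ 25; range ≈ 250.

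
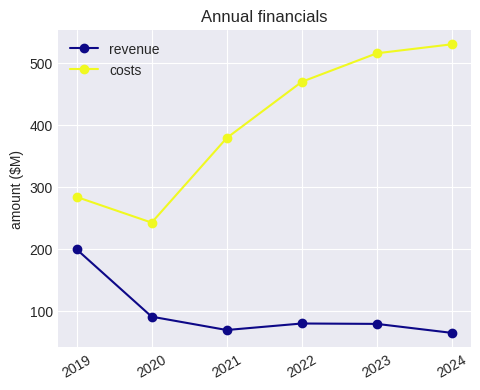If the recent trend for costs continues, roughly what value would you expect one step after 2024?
Last three: 450, 500, 550 → slope ≈ 50/step → next ≈ 600.

≈ 600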